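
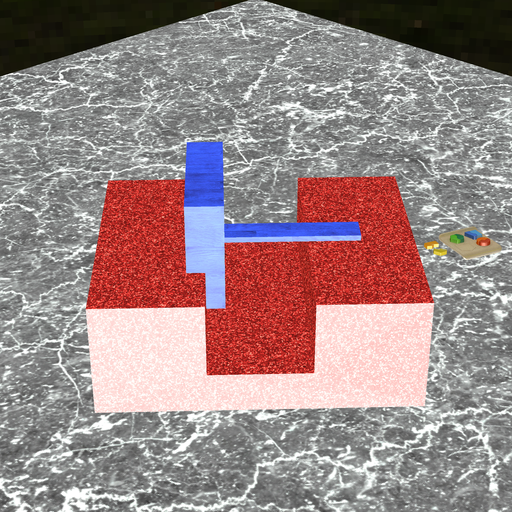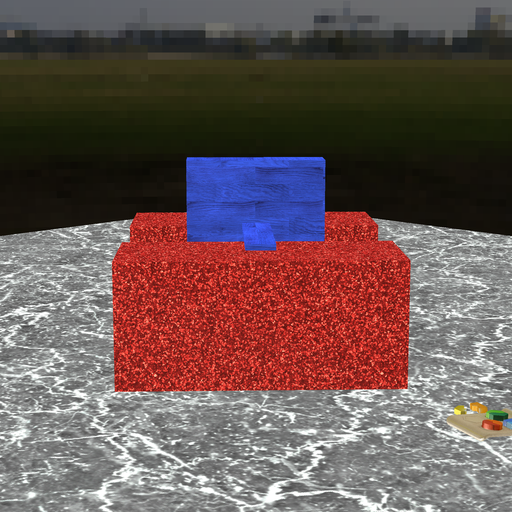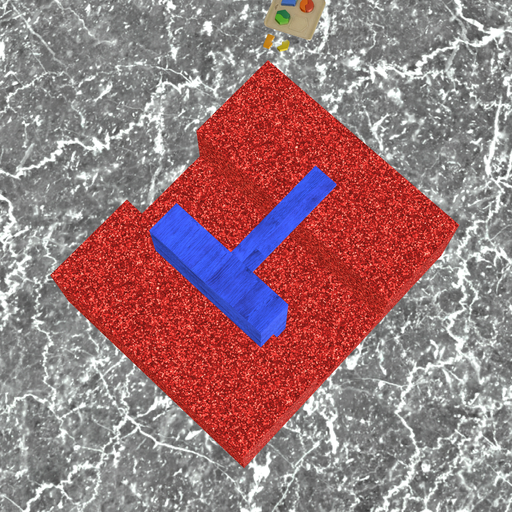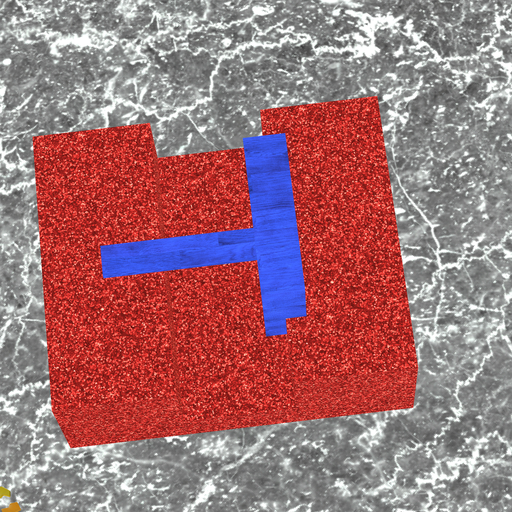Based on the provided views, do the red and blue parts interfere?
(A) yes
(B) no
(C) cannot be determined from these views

(A) yes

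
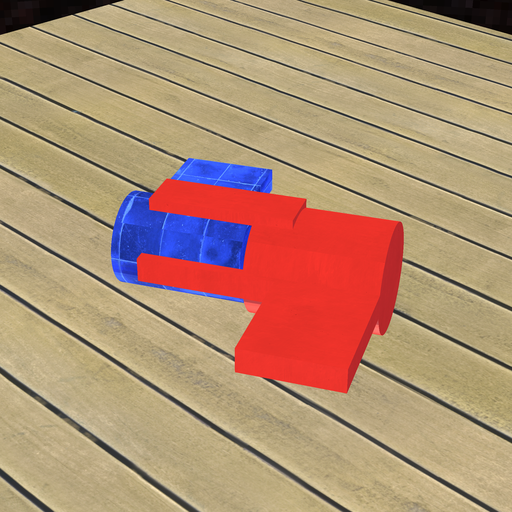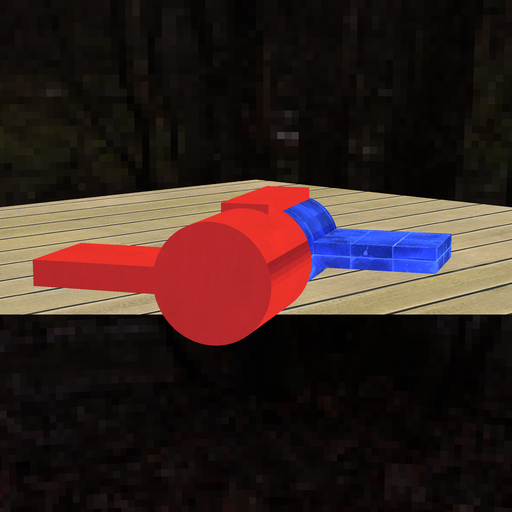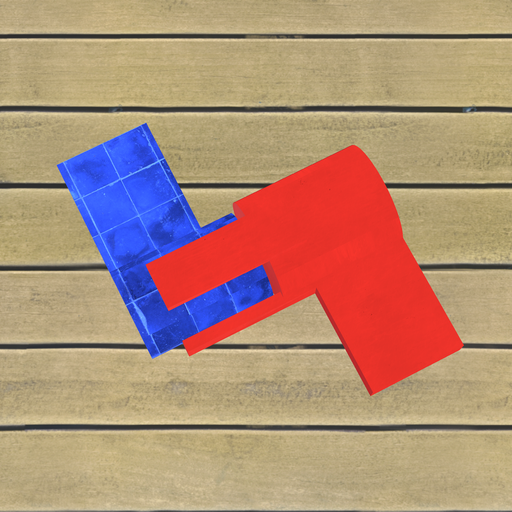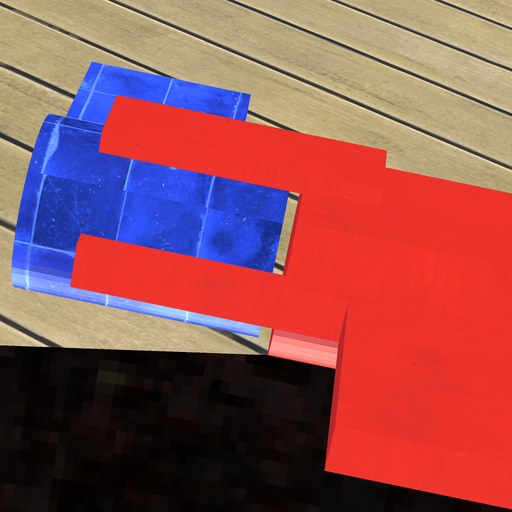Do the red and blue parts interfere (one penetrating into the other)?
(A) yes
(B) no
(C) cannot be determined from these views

(B) no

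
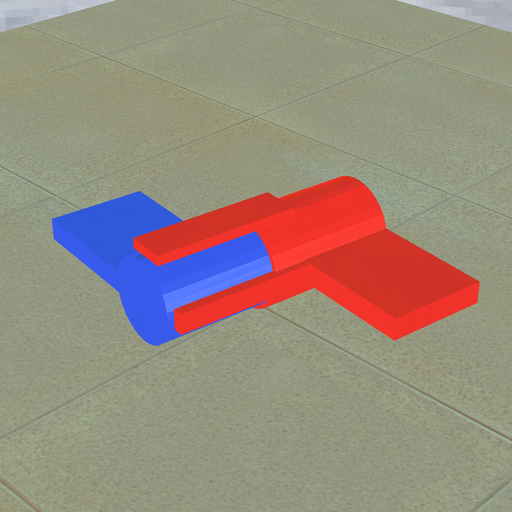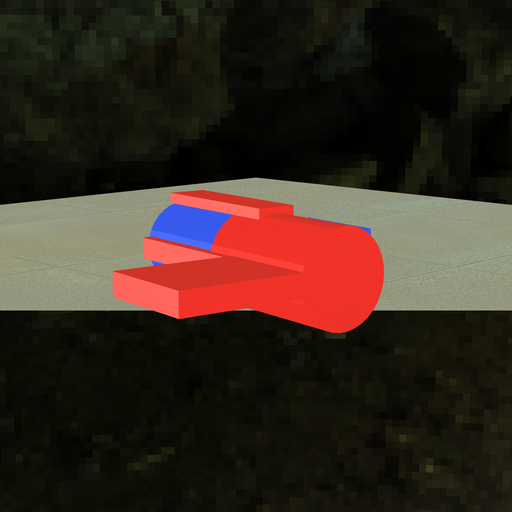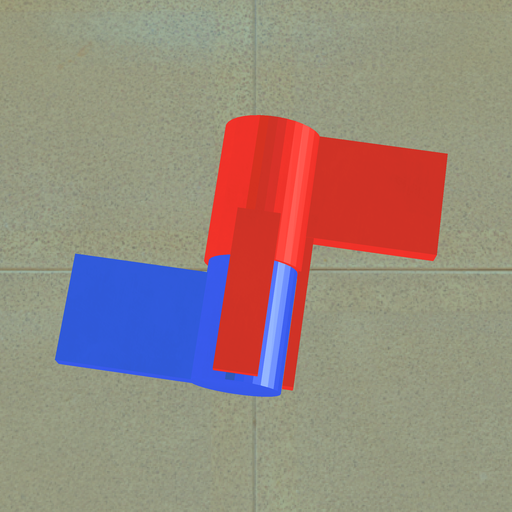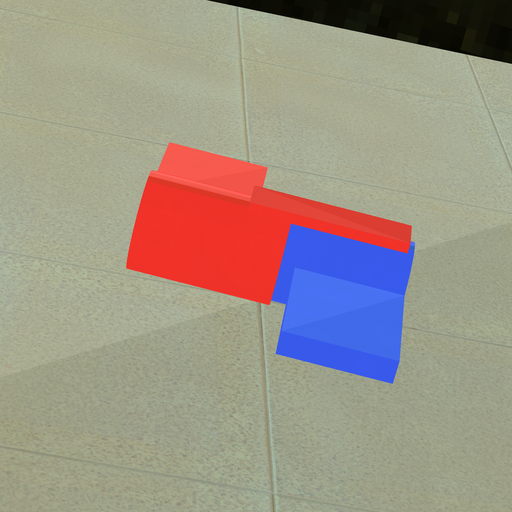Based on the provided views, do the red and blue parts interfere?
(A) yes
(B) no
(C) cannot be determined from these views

(A) yes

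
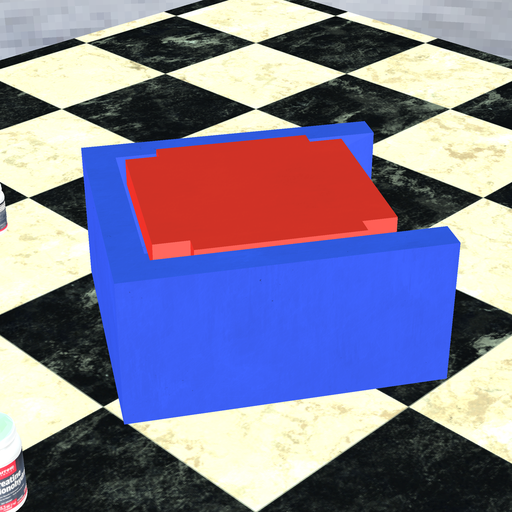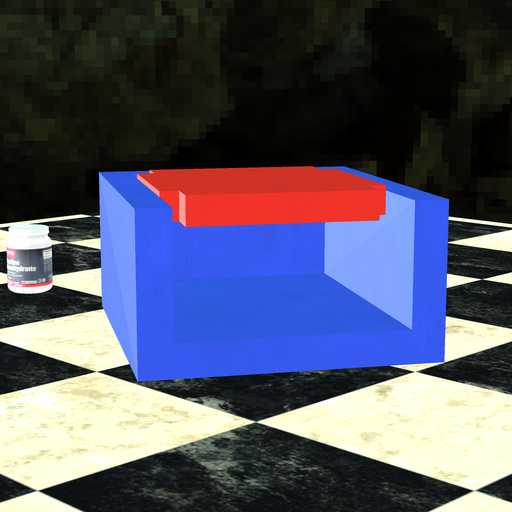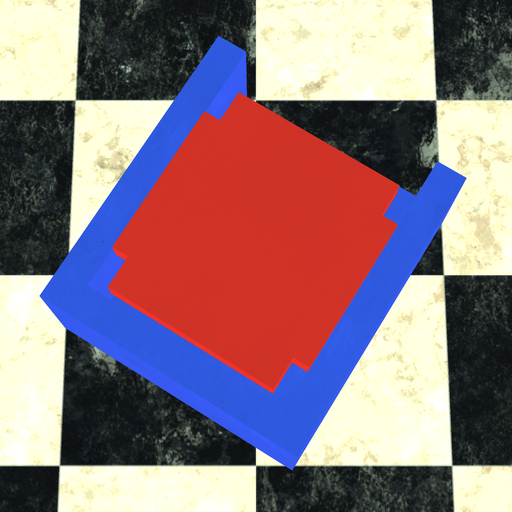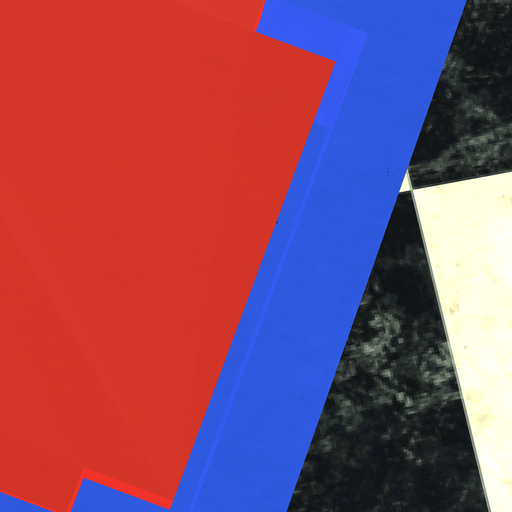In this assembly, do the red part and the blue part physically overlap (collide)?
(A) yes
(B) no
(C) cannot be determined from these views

(B) no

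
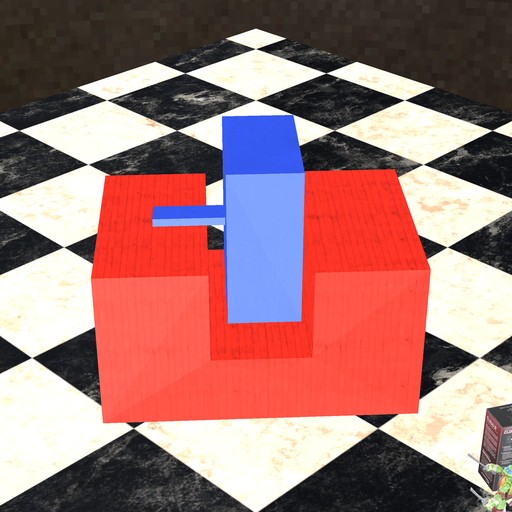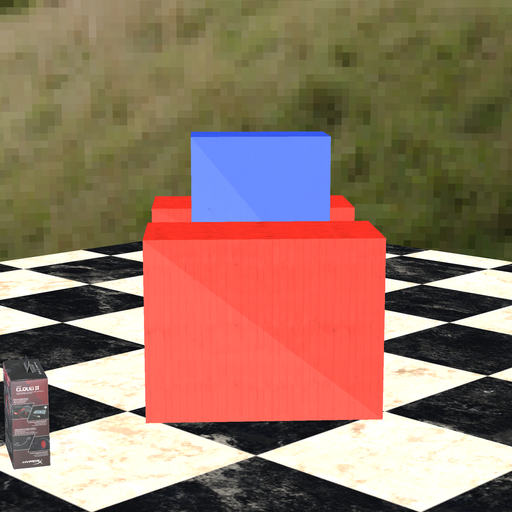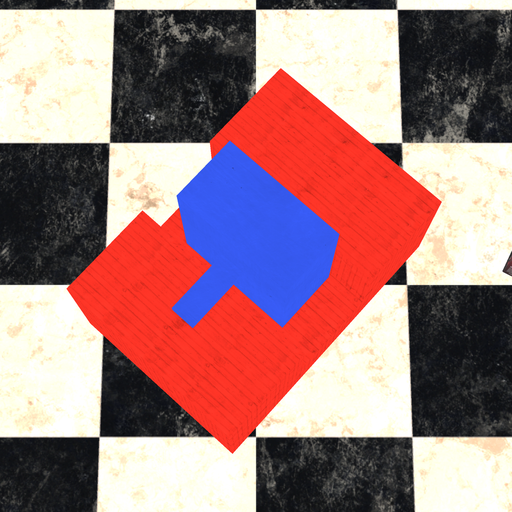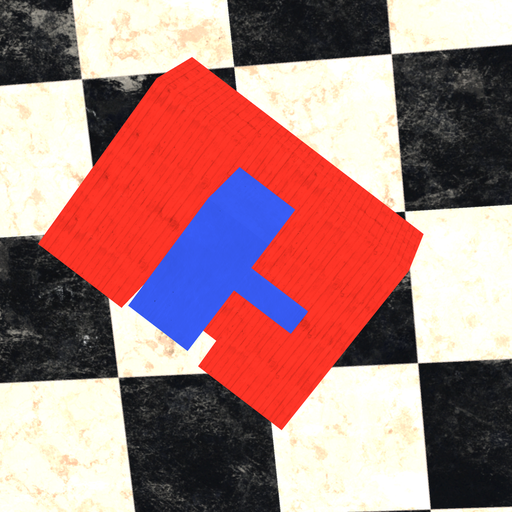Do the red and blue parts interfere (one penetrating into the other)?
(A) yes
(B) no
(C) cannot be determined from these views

(B) no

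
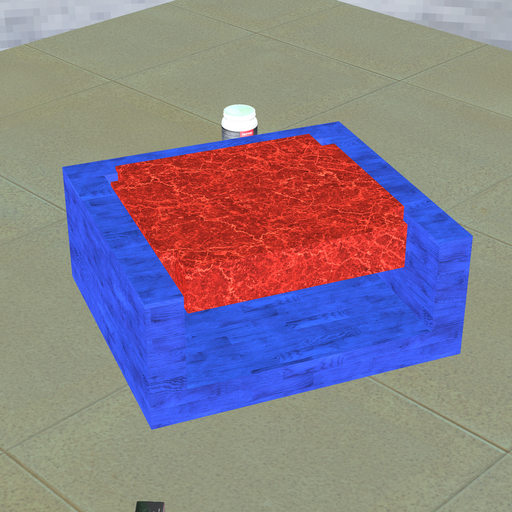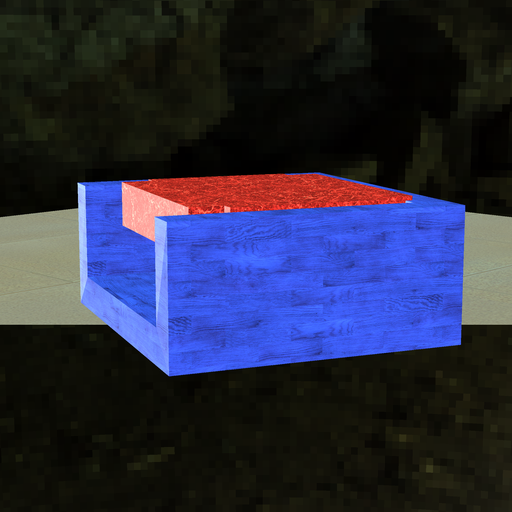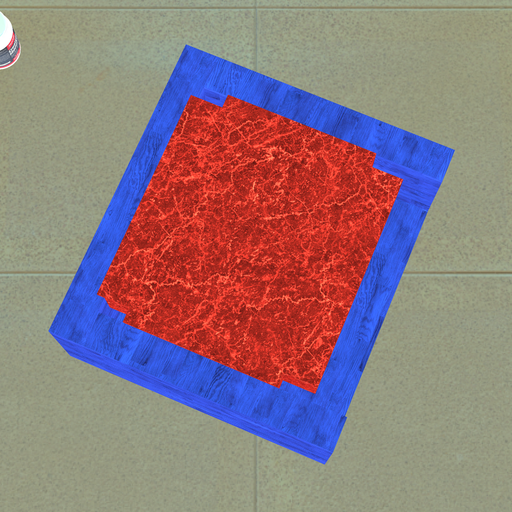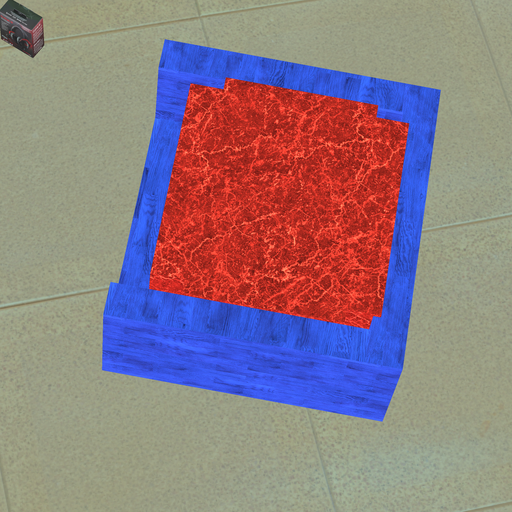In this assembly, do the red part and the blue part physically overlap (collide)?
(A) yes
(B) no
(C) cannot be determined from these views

(A) yes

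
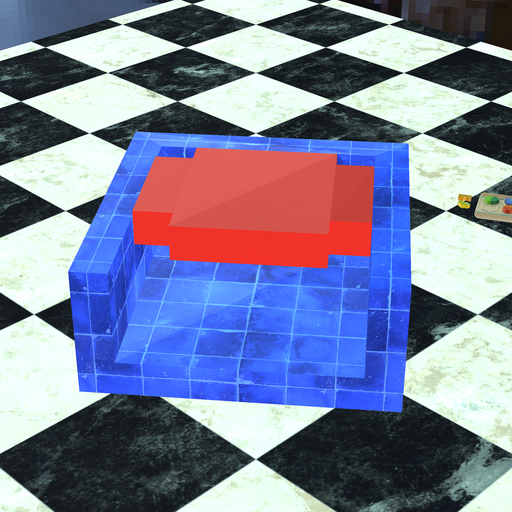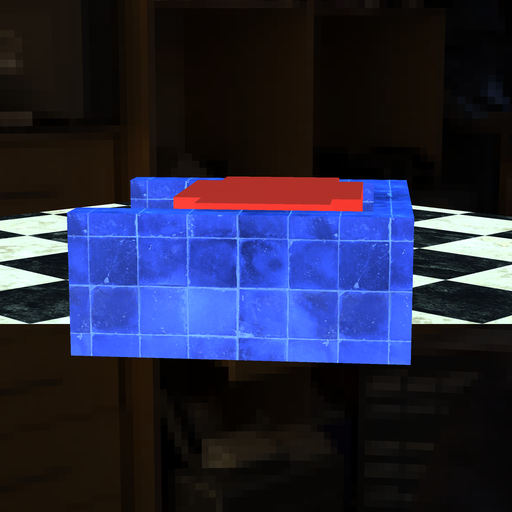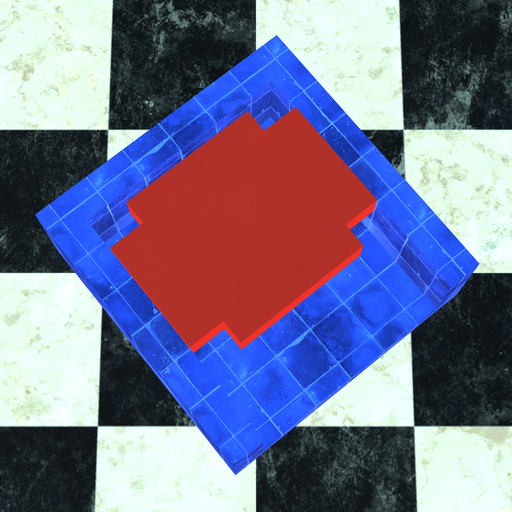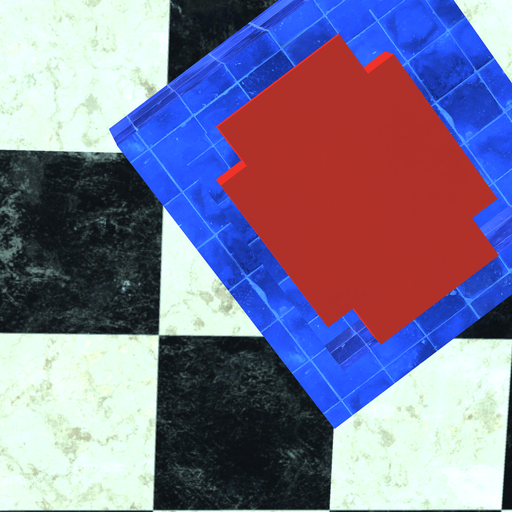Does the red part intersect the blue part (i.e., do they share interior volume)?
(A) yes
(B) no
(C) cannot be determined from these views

(B) no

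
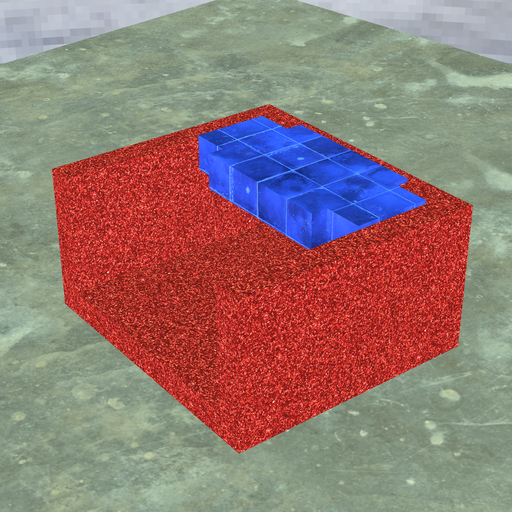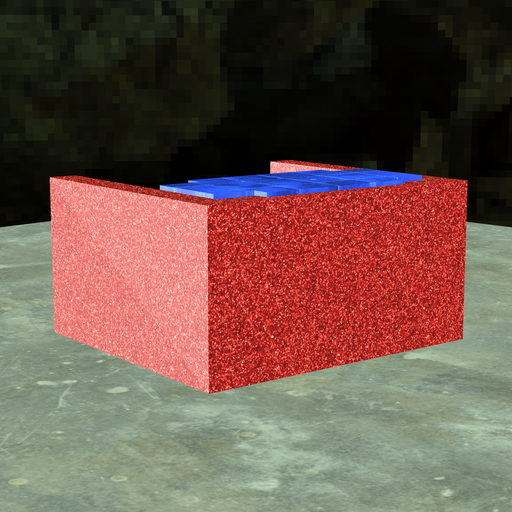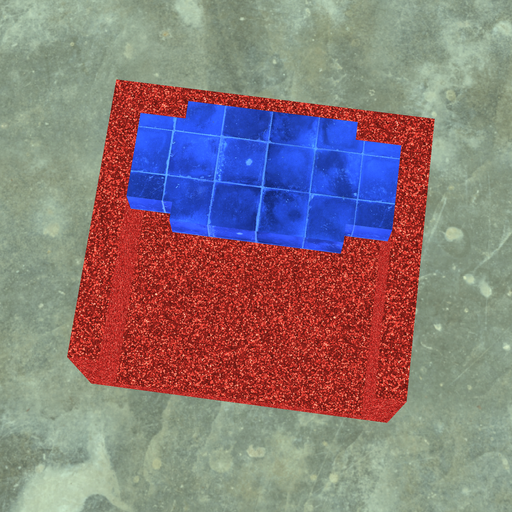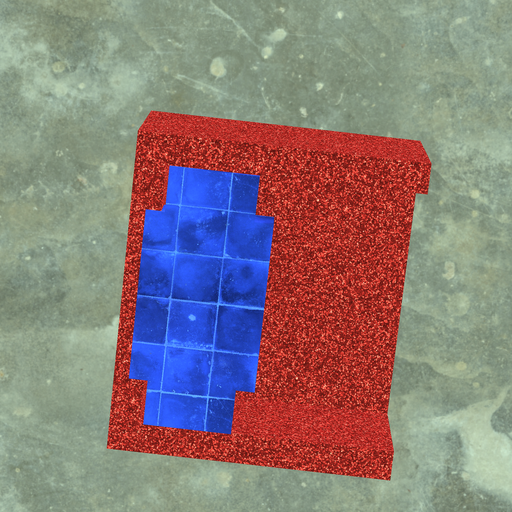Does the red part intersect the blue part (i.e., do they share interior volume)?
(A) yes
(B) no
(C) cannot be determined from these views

(A) yes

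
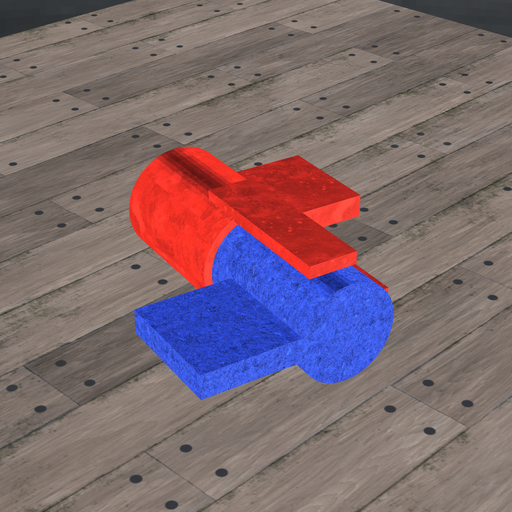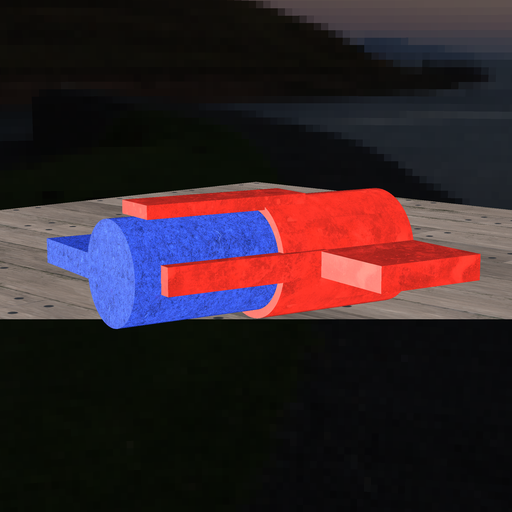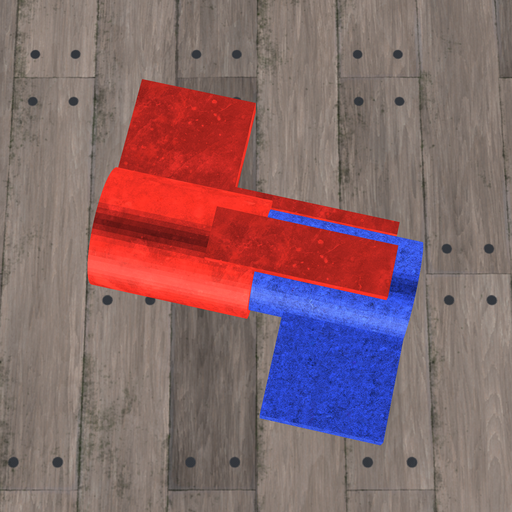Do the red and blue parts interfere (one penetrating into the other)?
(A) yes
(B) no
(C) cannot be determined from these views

(A) yes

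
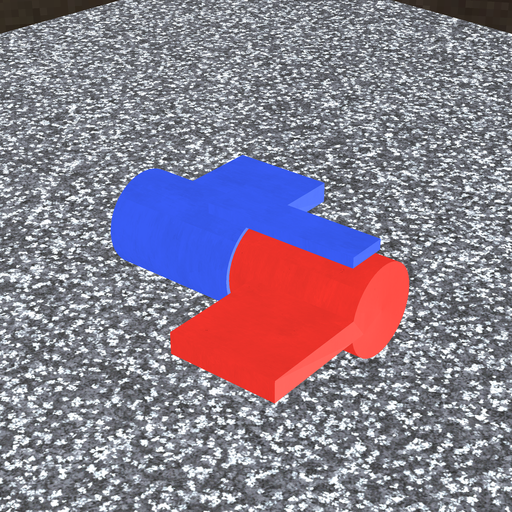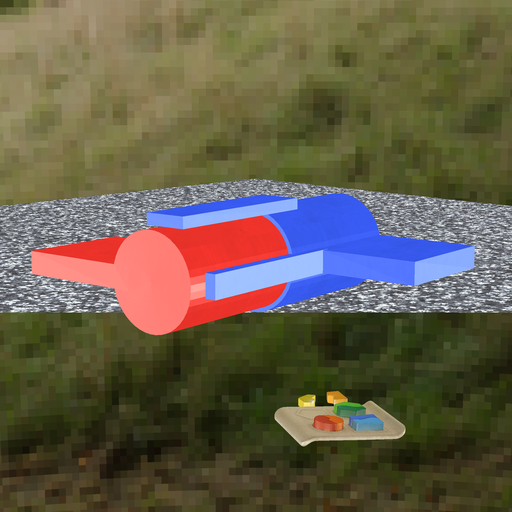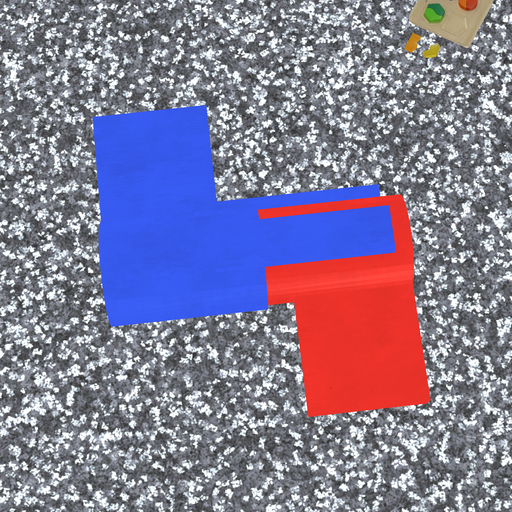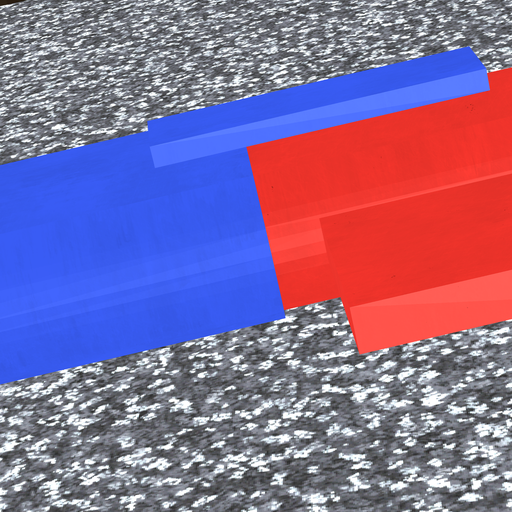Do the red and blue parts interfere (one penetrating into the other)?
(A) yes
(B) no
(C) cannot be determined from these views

(A) yes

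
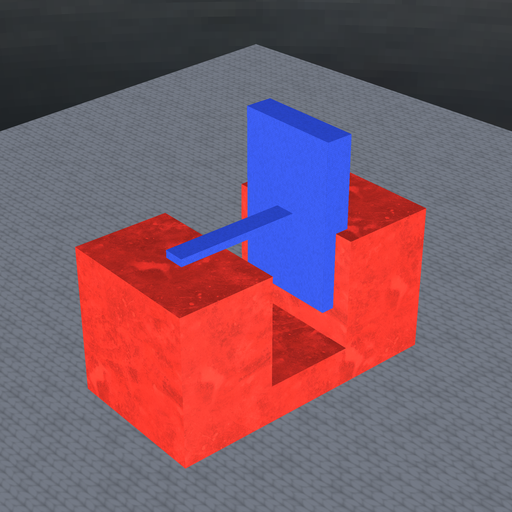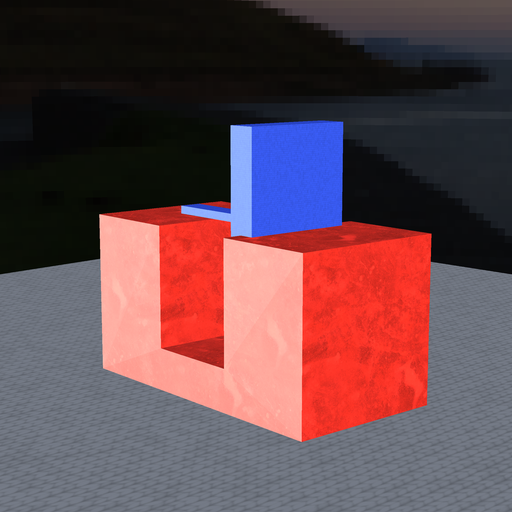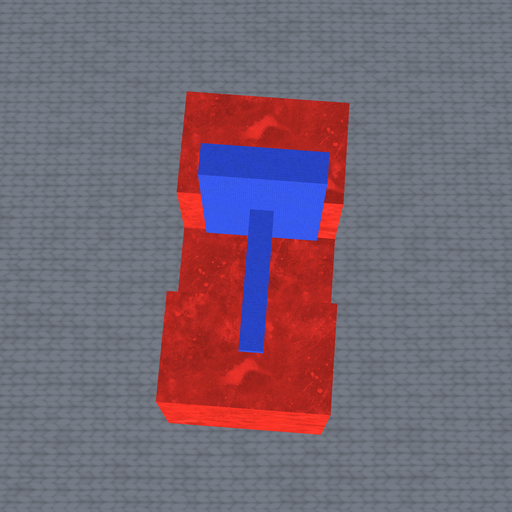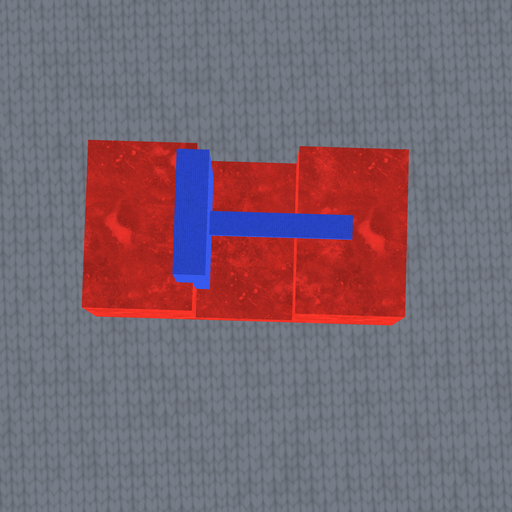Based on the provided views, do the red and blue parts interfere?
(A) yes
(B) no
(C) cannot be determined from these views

(A) yes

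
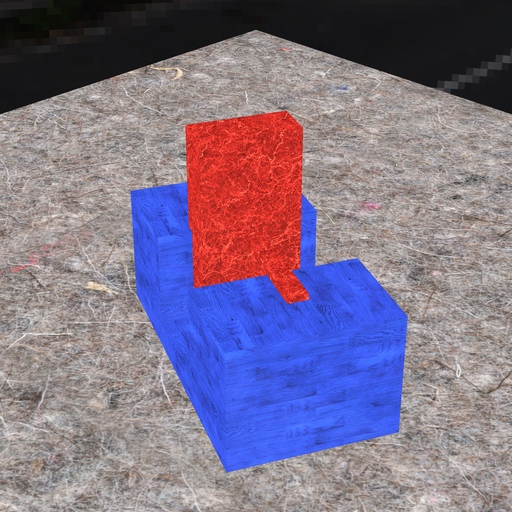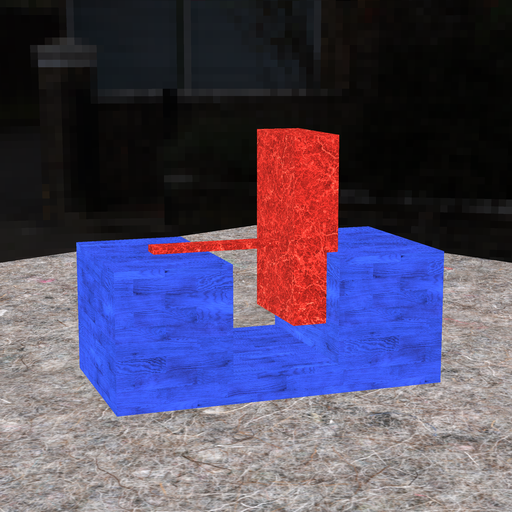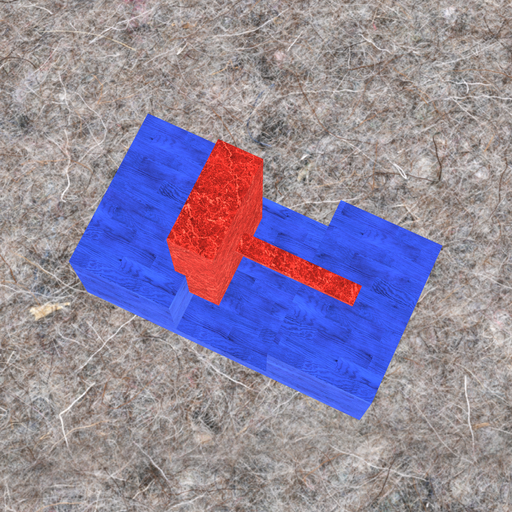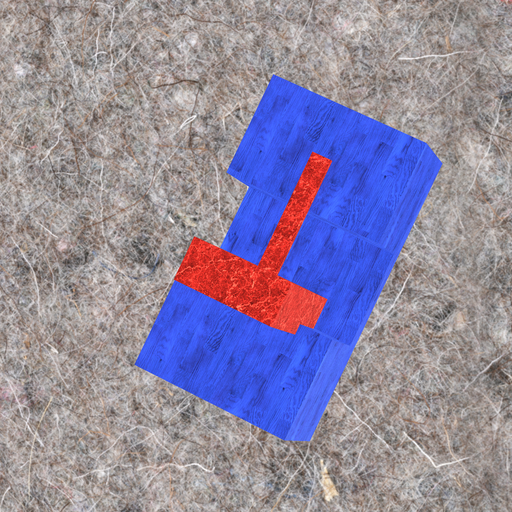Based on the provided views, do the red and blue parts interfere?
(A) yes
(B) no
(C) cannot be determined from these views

(A) yes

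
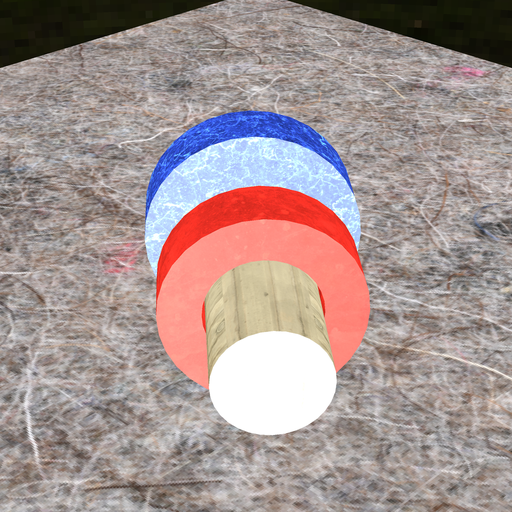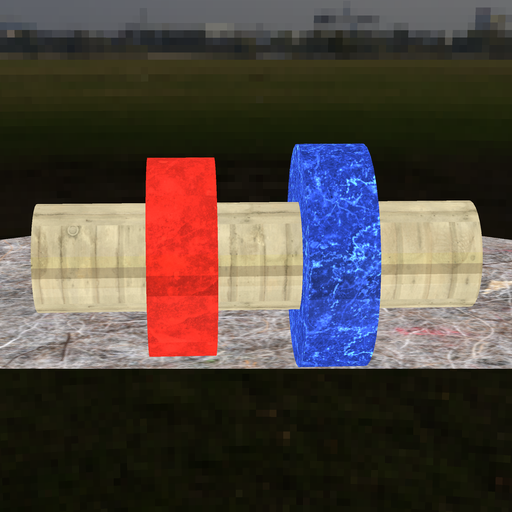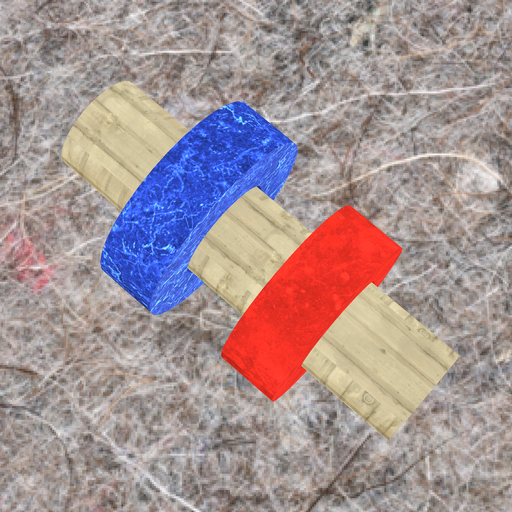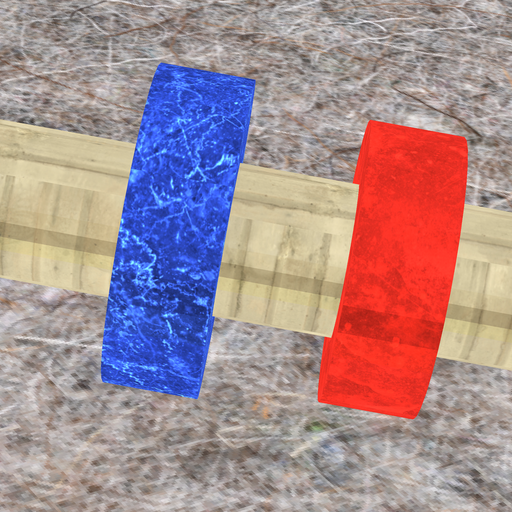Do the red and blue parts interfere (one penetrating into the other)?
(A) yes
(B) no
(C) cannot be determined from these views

(B) no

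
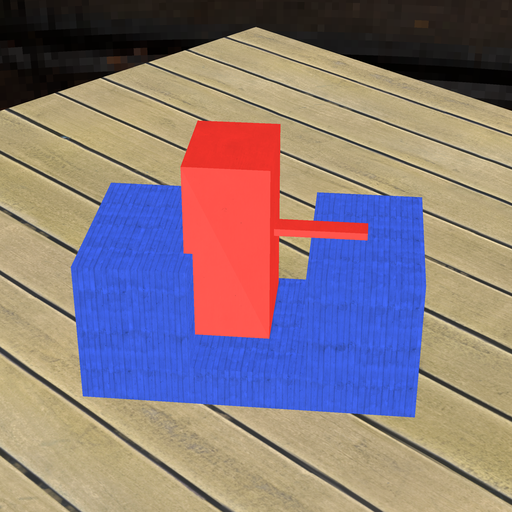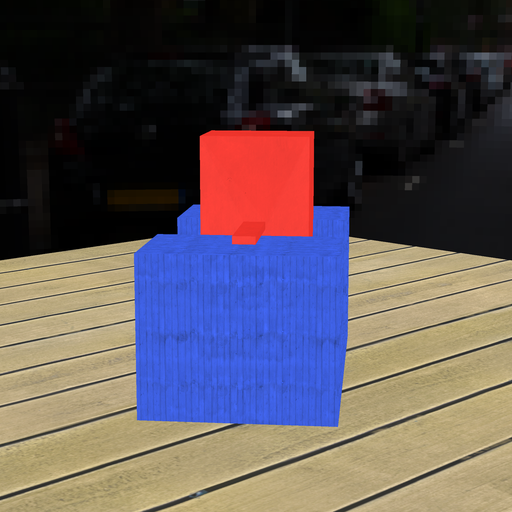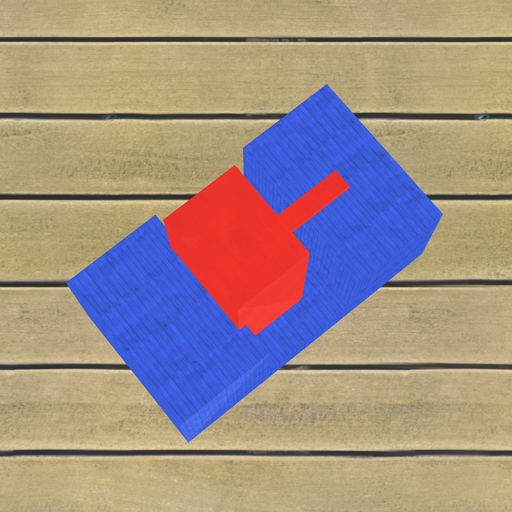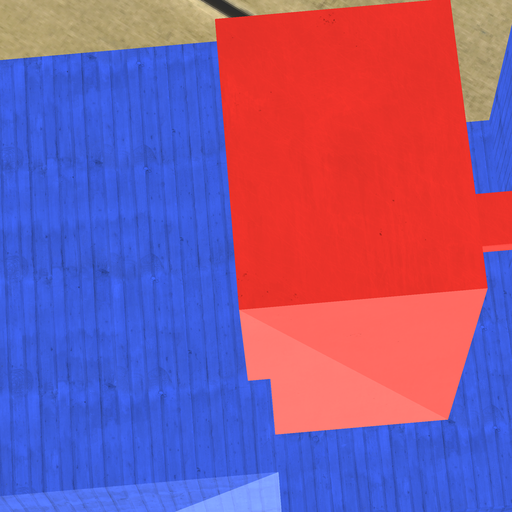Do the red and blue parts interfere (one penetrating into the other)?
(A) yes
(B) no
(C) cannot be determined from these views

(A) yes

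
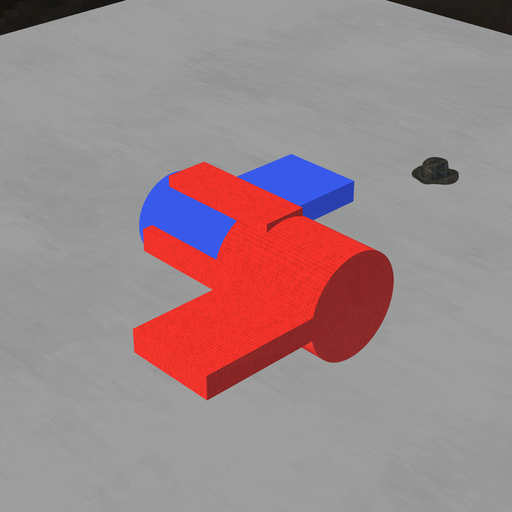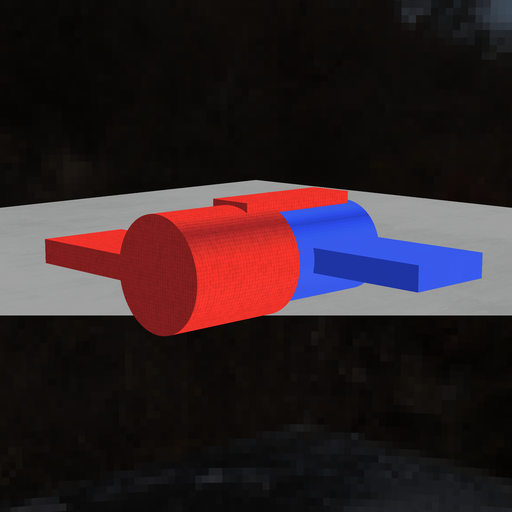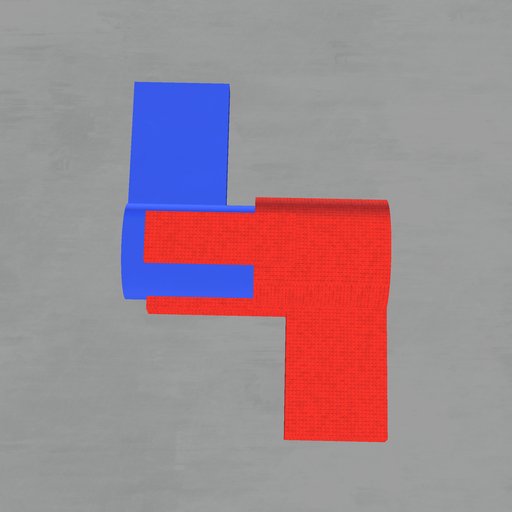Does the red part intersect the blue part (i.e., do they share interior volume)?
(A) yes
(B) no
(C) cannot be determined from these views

(C) cannot be determined from these views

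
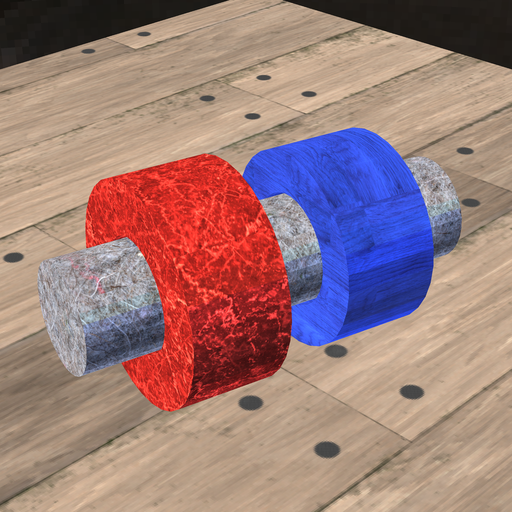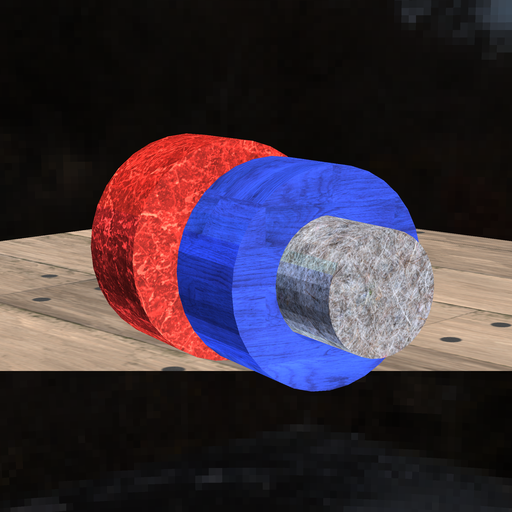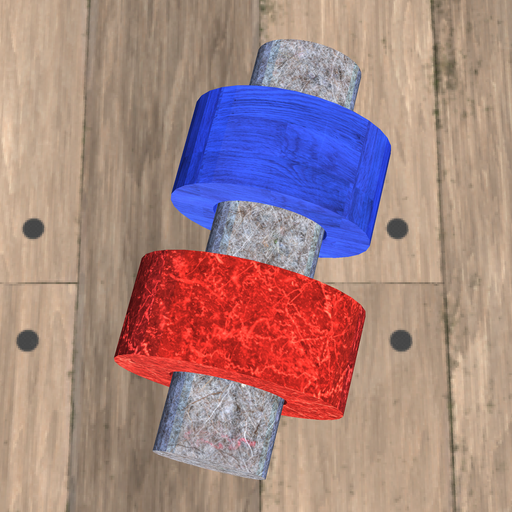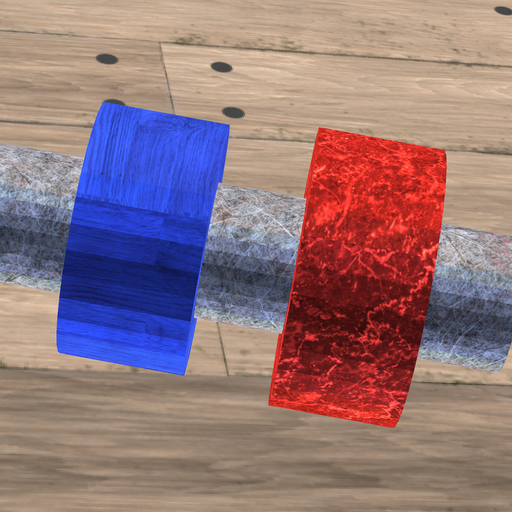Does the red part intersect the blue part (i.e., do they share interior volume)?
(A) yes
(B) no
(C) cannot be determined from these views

(B) no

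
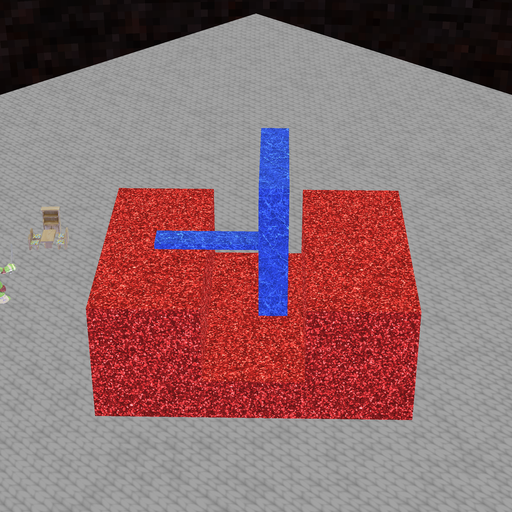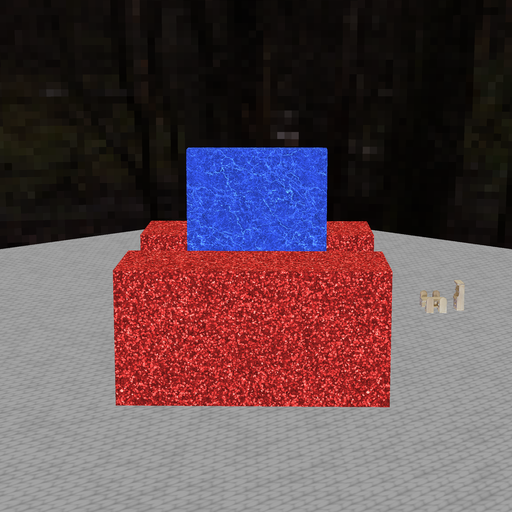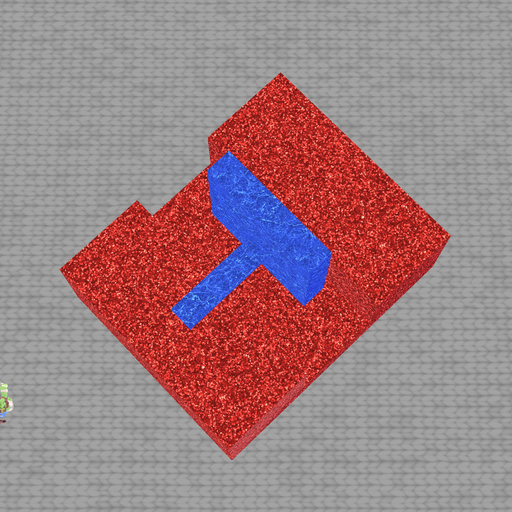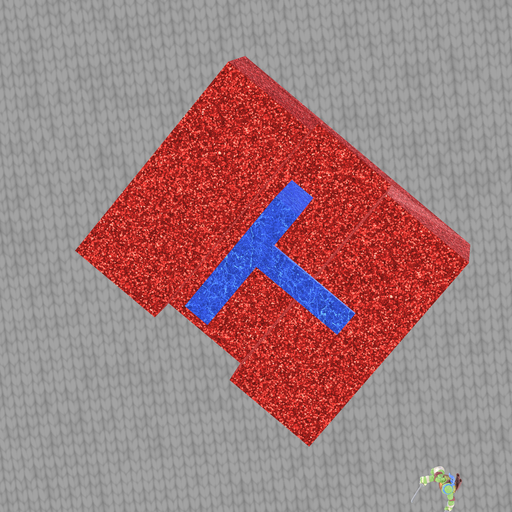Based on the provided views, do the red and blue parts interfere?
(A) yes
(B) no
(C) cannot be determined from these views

(B) no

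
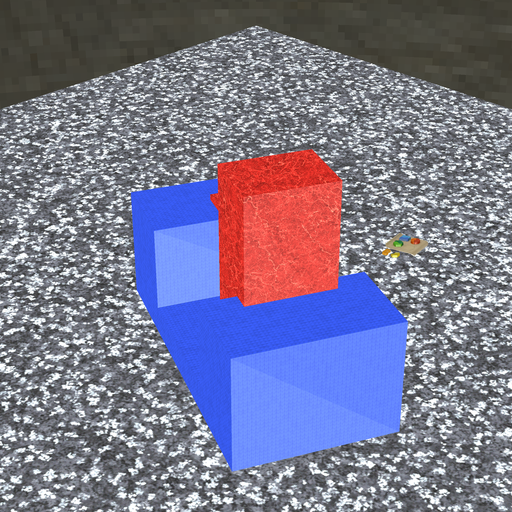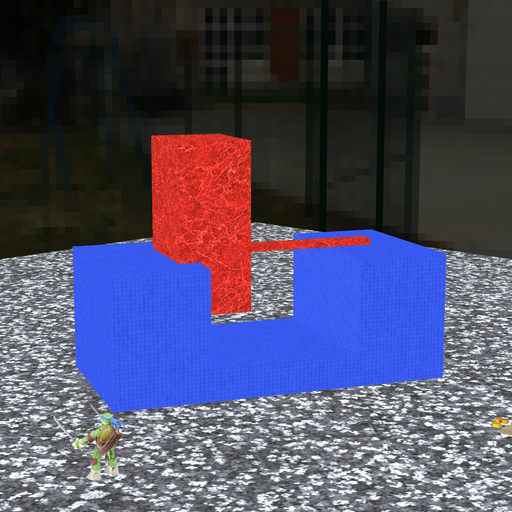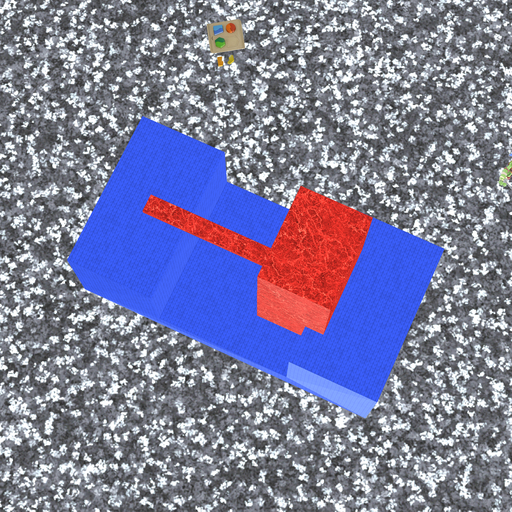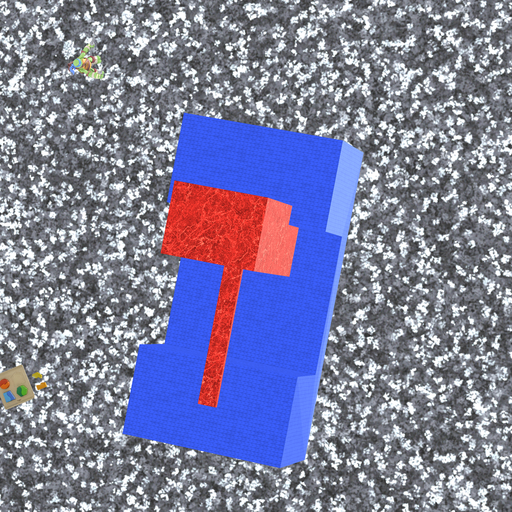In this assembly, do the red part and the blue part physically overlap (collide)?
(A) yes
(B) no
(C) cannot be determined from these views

(A) yes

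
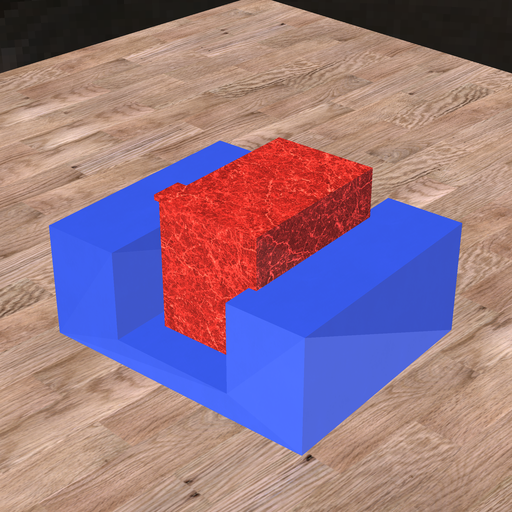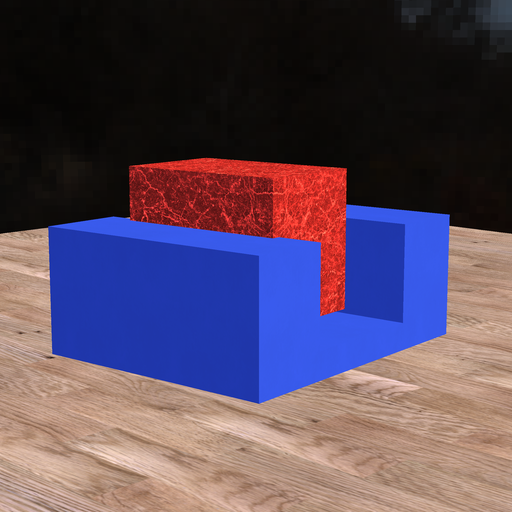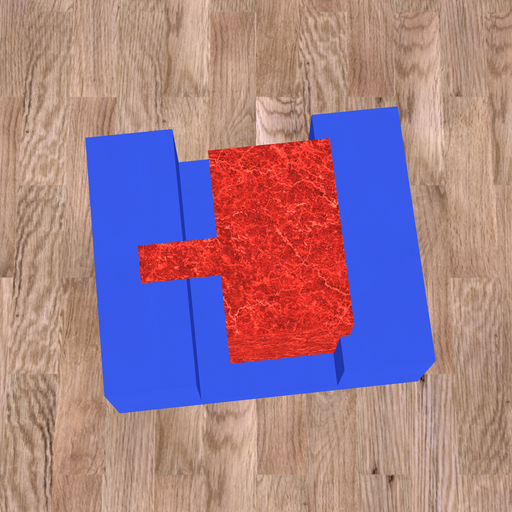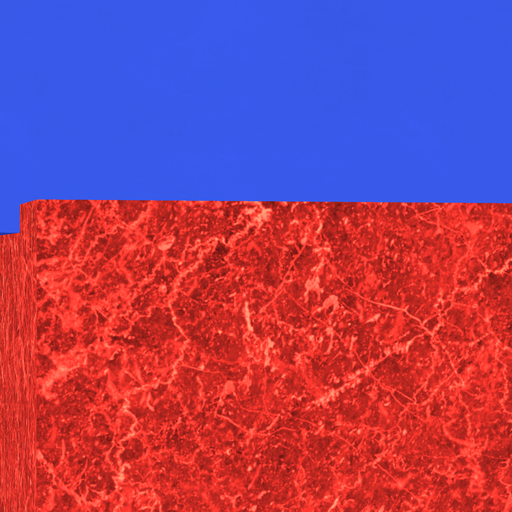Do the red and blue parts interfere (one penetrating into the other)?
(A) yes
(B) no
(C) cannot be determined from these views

(A) yes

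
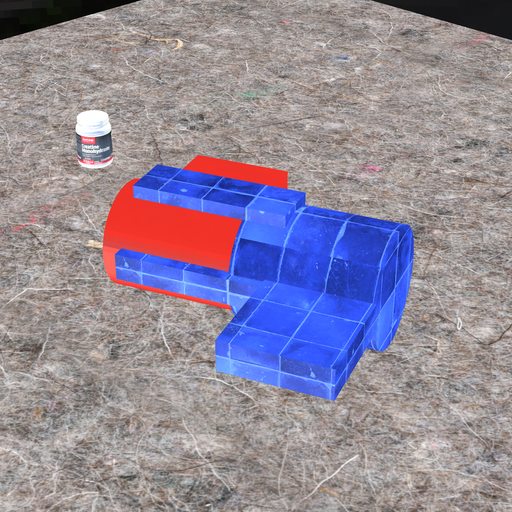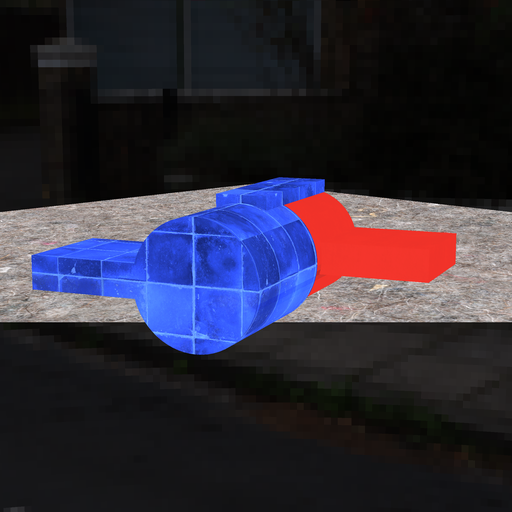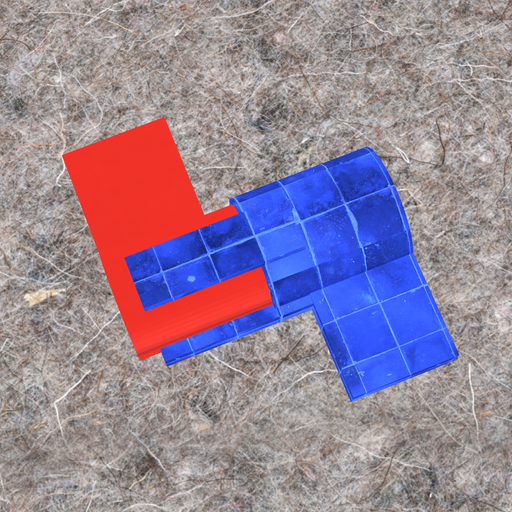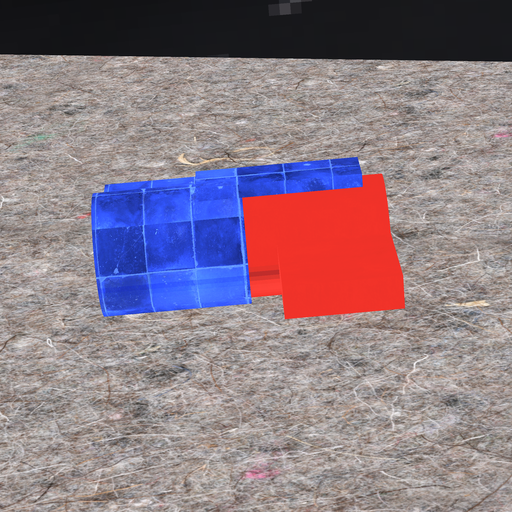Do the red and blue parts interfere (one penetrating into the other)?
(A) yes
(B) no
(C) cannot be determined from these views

(A) yes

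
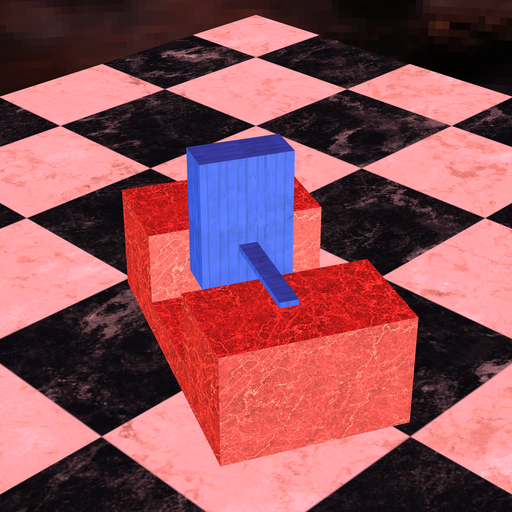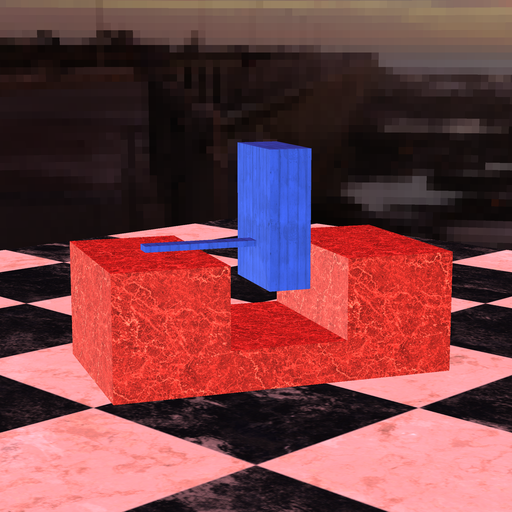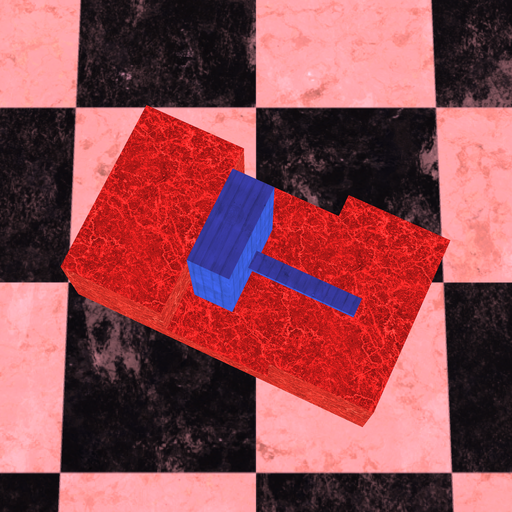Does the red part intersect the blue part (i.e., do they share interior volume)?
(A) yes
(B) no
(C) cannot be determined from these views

(B) no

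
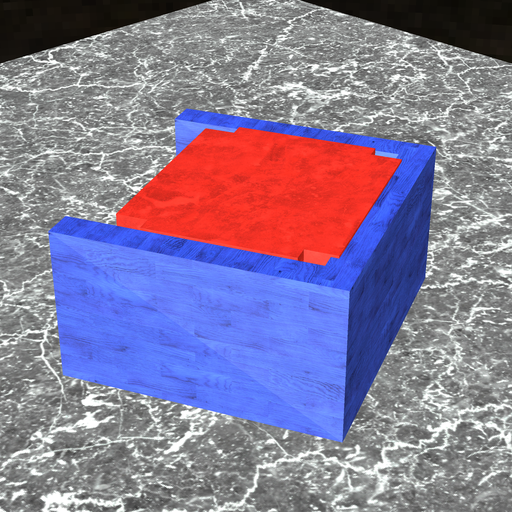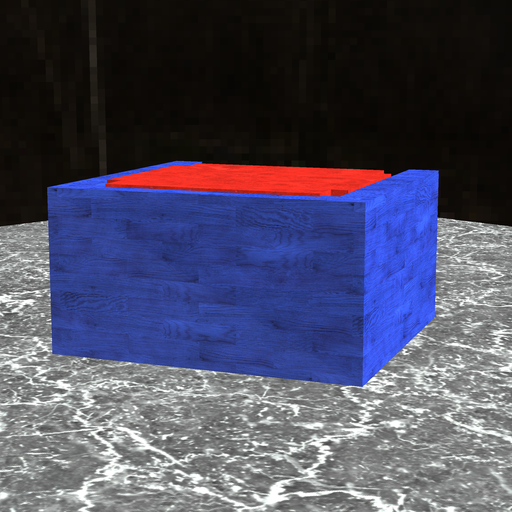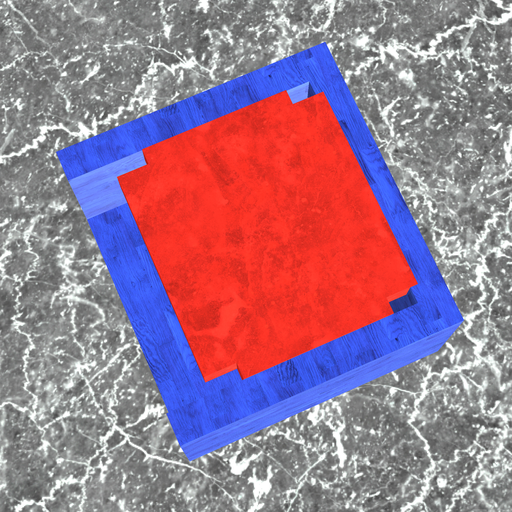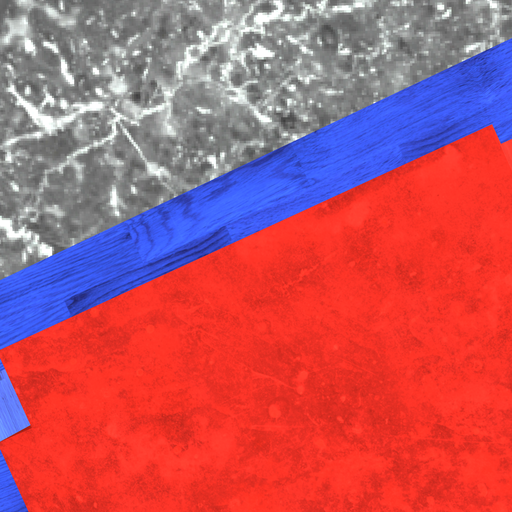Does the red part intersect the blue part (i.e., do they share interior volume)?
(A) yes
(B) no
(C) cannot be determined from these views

(A) yes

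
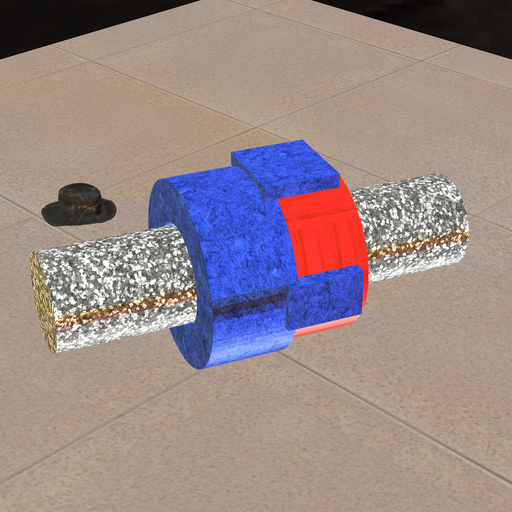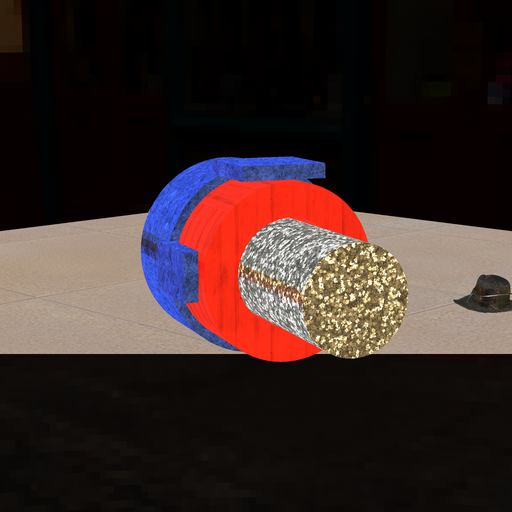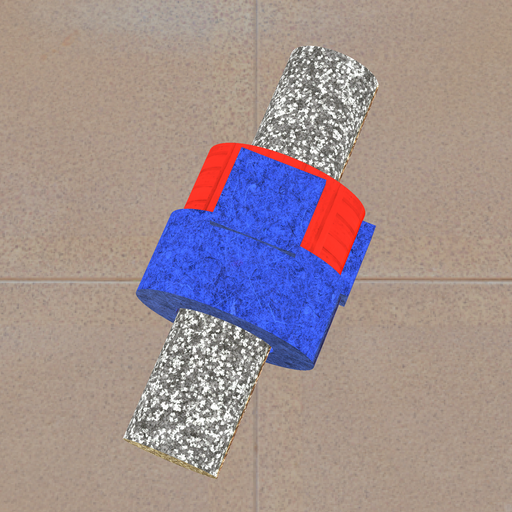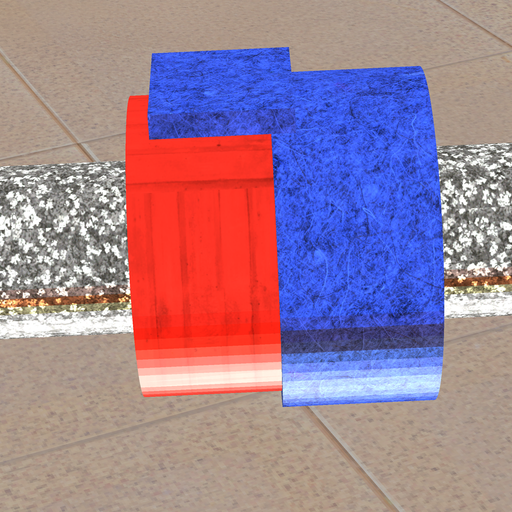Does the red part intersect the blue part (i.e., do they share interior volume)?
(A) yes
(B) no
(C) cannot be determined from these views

(A) yes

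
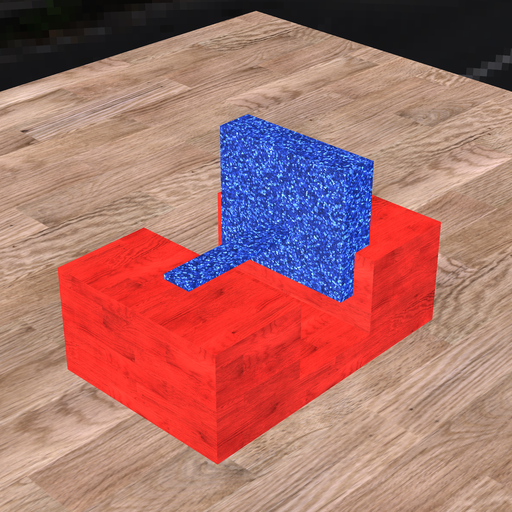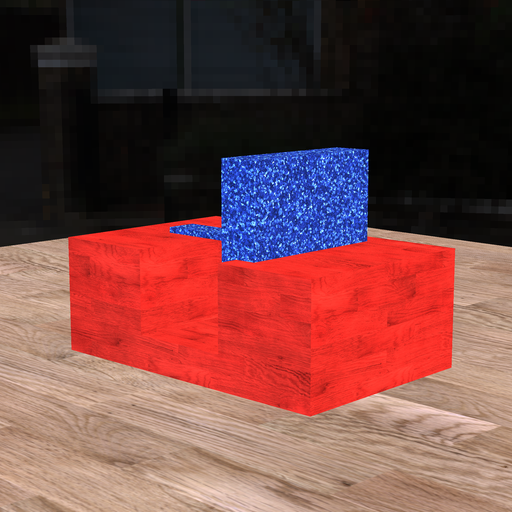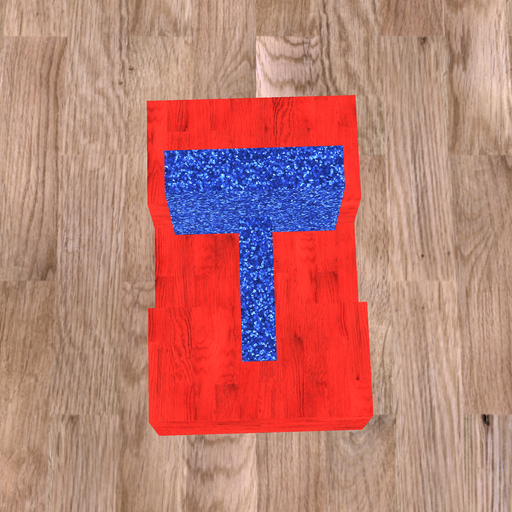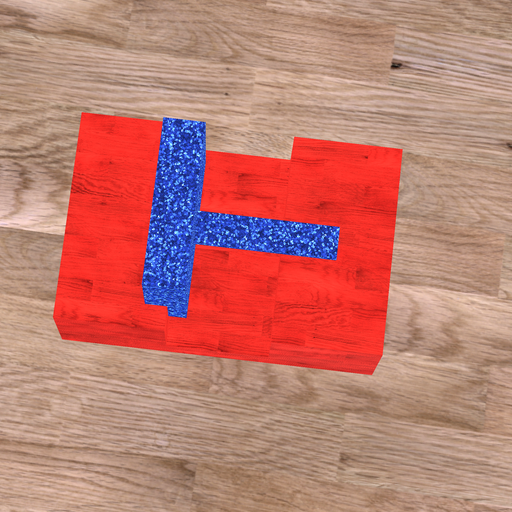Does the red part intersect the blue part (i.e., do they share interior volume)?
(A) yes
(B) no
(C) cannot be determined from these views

(A) yes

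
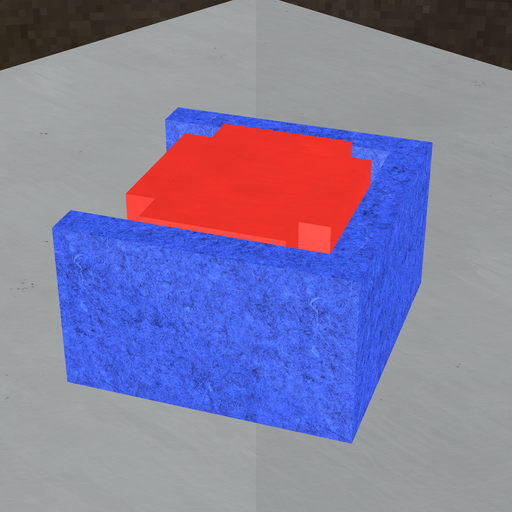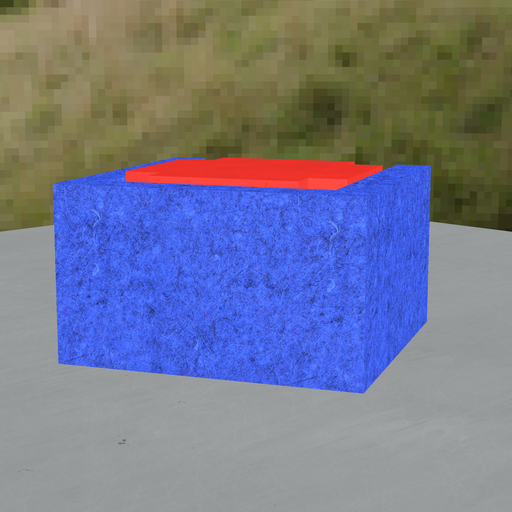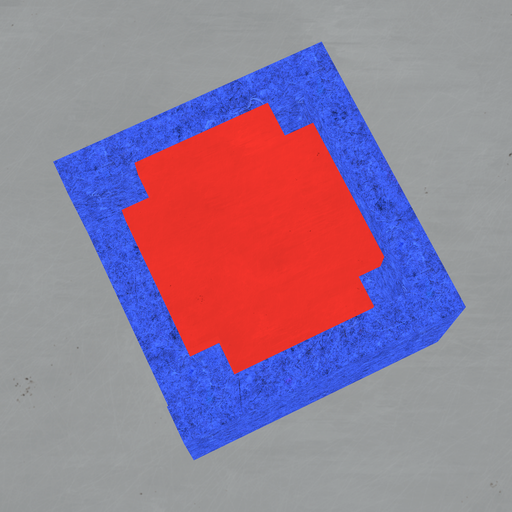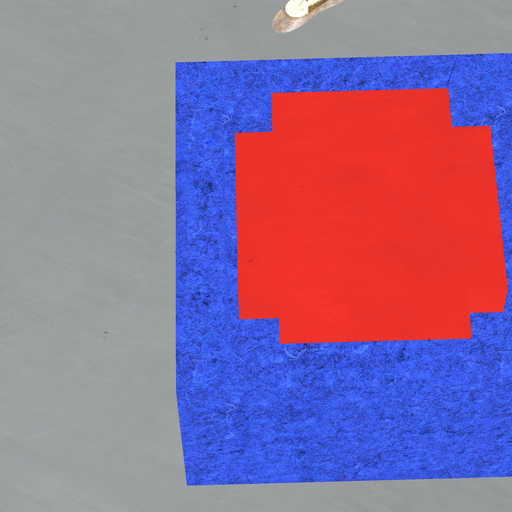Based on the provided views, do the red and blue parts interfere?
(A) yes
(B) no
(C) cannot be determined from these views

(B) no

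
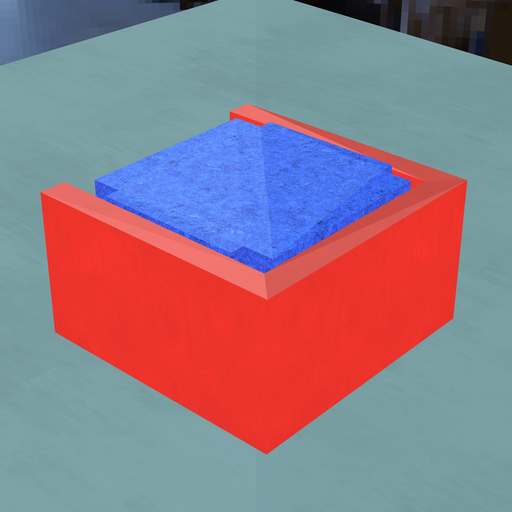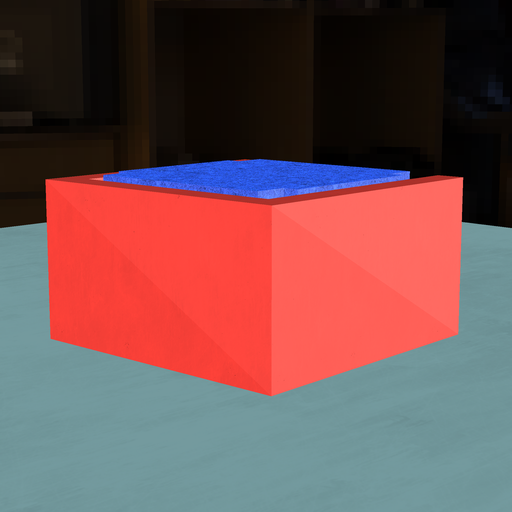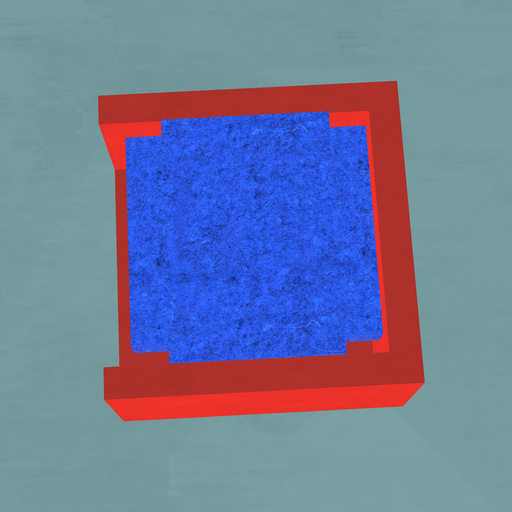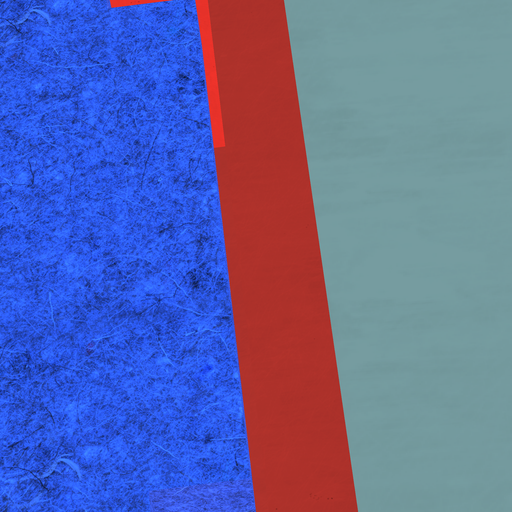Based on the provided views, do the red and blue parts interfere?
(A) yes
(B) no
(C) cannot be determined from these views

(B) no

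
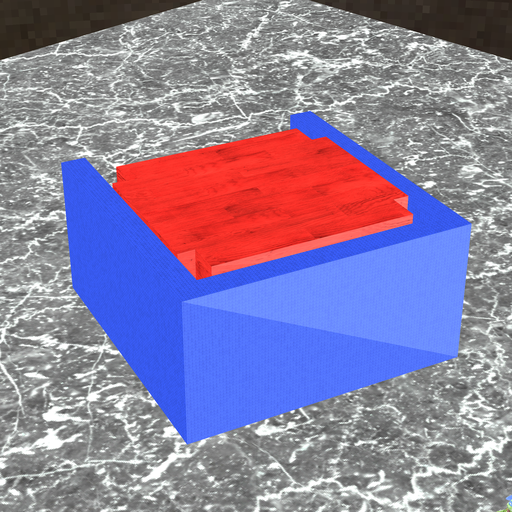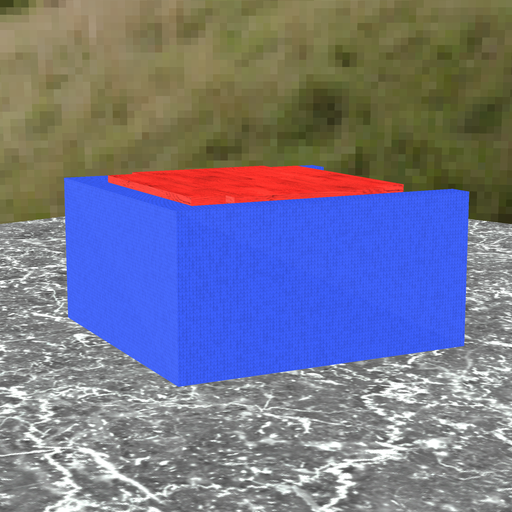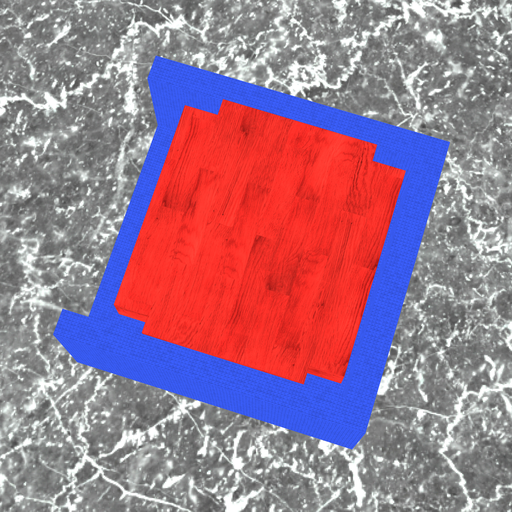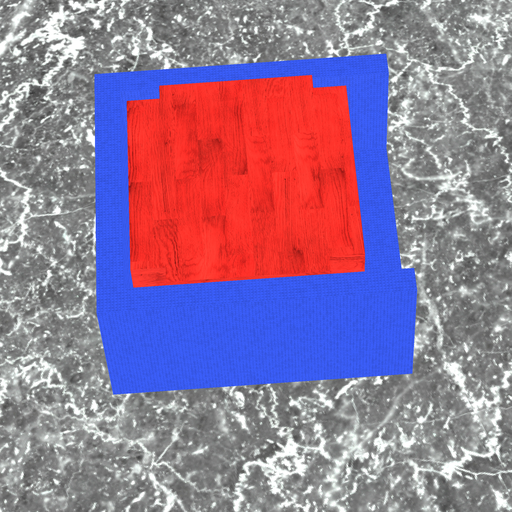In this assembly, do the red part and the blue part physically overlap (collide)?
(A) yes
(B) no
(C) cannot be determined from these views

(B) no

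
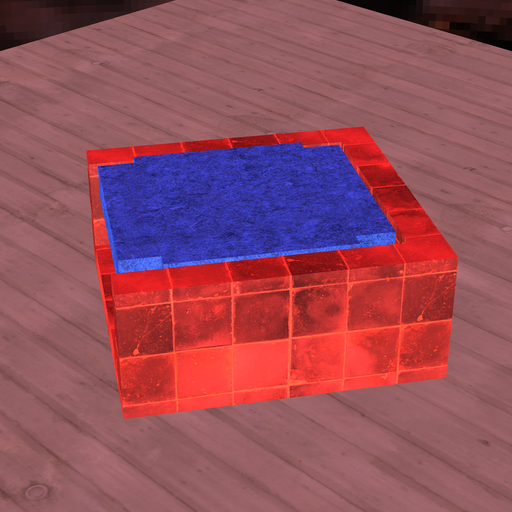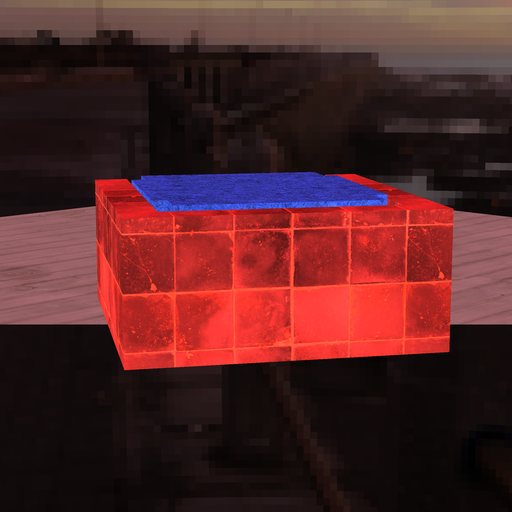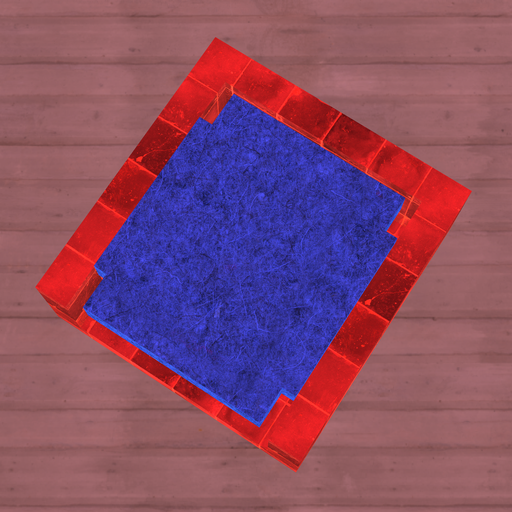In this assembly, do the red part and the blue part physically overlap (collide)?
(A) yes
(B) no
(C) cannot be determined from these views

(B) no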